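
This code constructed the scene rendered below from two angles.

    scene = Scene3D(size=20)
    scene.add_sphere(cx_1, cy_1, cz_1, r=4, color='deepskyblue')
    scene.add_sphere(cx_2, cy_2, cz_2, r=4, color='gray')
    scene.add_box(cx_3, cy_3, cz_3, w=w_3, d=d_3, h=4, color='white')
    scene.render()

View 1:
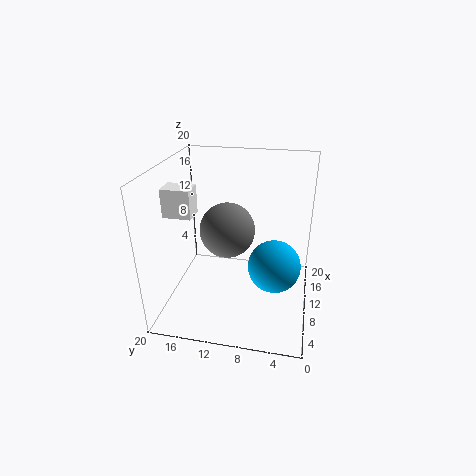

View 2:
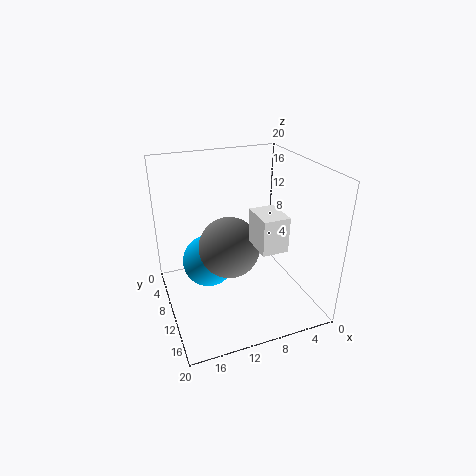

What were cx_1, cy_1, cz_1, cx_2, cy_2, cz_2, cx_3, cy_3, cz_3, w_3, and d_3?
cx_1 = 13
cy_1 = 5
cz_1 = 4
cx_2 = 12
cy_2 = 12
cz_2 = 10
cx_3 = 8
cy_3 = 16
cz_3 = 13
w_3 = 3
d_3 = 4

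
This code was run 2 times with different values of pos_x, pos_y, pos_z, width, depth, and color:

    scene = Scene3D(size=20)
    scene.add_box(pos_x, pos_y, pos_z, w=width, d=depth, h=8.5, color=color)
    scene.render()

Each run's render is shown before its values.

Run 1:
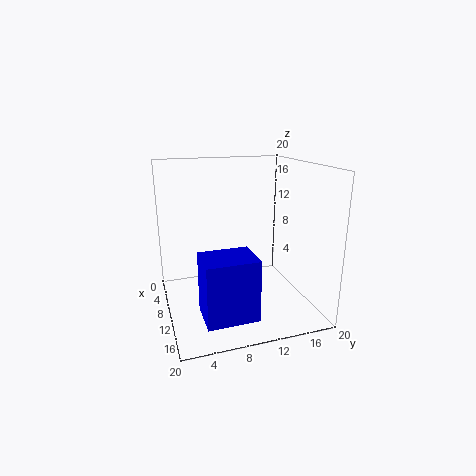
pos_x = 11
pos_y = 4
pos_z = 0.5
width = 5.5
depth = 7
color = 'blue'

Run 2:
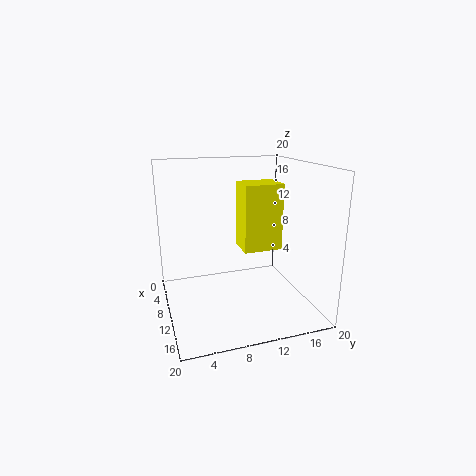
pos_x = 10.5
pos_y = 9.5
pos_z = 9.5
width = 4
depth = 5
color = 'yellow'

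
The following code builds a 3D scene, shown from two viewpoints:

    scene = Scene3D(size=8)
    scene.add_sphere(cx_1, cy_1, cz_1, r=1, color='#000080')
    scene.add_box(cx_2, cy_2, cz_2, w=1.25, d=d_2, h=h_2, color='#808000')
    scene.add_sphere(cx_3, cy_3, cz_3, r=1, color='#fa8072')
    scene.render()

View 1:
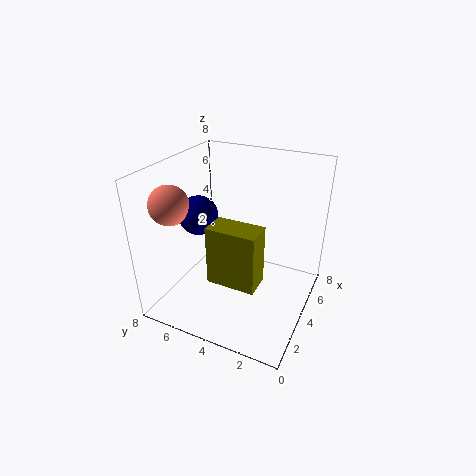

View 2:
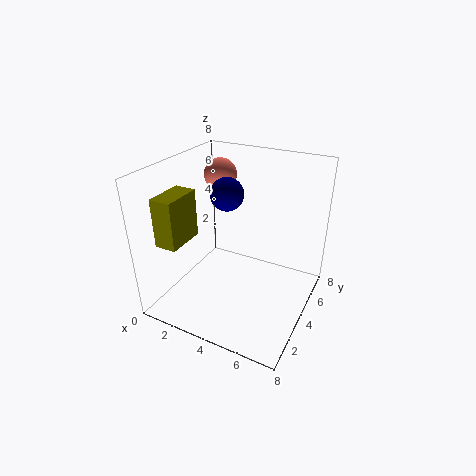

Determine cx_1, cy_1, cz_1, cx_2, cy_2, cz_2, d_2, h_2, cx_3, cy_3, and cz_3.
cx_1 = 2.5, cy_1 = 5.5, cz_1 = 5.75, cx_2 = 0.25, cy_2 = 1.5, cz_2 = 3.75, d_2 = 2.25, h_2 = 2.75, cx_3 = 1.5, cy_3 = 6.5, cz_3 = 6.5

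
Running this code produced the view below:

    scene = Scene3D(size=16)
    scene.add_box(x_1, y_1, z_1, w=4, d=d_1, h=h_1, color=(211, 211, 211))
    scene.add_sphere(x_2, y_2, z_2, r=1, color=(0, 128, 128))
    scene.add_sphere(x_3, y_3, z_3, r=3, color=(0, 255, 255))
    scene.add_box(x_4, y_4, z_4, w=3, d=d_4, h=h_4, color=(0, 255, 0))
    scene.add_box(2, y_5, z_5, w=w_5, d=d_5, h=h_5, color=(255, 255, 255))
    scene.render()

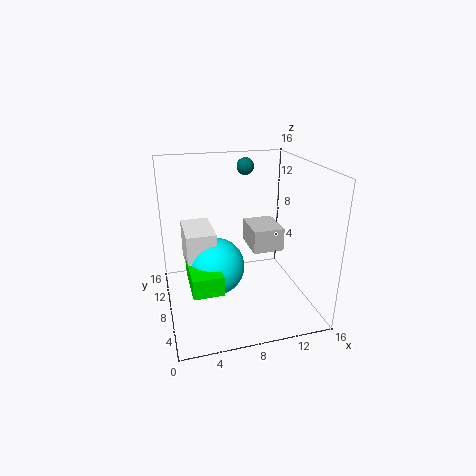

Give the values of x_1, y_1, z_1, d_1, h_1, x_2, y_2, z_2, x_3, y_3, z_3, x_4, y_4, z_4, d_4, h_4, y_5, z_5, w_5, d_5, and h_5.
x_1 = 11; y_1 = 11; z_1 = 4; d_1 = 5; h_1 = 3; x_2 = 10; y_2 = 12; z_2 = 15; x_3 = 5; y_3 = 6; z_3 = 6; x_4 = 2; y_4 = 2; z_4 = 5; d_4 = 5; h_4 = 2; y_5 = 5; z_5 = 6; w_5 = 3; d_5 = 5; h_5 = 4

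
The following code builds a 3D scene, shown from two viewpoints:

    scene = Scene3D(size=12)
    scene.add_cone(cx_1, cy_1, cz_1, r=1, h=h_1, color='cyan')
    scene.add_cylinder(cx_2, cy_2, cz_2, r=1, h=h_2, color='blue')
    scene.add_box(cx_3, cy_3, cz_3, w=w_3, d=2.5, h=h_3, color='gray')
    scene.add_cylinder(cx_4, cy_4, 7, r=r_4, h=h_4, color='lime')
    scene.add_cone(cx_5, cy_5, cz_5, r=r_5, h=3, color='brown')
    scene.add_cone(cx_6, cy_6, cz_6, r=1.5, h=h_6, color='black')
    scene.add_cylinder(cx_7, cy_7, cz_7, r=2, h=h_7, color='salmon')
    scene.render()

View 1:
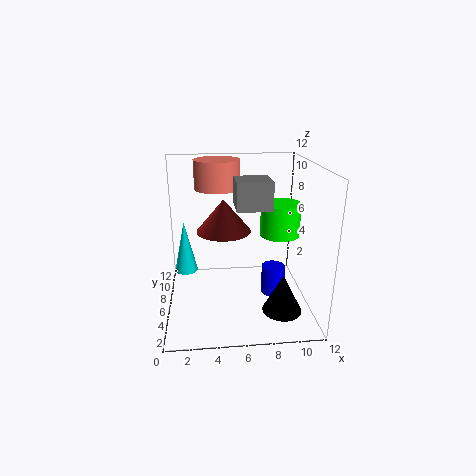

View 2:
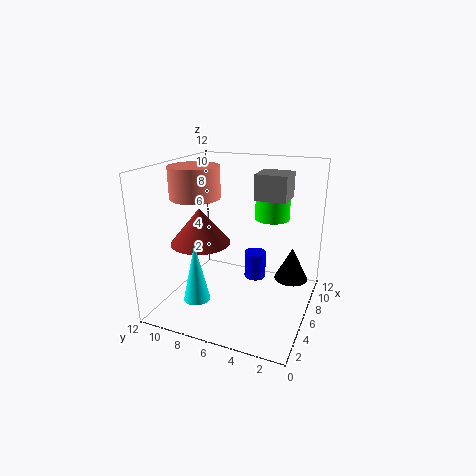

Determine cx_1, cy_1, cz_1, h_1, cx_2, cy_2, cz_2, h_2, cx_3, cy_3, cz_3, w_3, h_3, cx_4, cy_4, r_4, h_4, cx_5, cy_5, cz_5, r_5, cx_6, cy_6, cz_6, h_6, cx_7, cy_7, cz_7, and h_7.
cx_1 = 1.5, cy_1 = 7.5, cz_1 = 2.5, h_1 = 4.5, cx_2 = 9, cy_2 = 5.5, cz_2 = 1, h_2 = 2.5, cx_3 = 5.5, cy_3 = 2, cz_3 = 9.5, w_3 = 2.5, h_3 = 2, cx_4 = 9, cy_4 = 4, r_4 = 1.5, h_4 = 2.5, cx_5 = 5, cy_5 = 9, cz_5 = 5.5, r_5 = 2.5, cx_6 = 9, cy_6 = 2, cz_6 = 1.5, h_6 = 3, cx_7 = 4.5, cy_7 = 9, cz_7 = 9.5, h_7 = 2.5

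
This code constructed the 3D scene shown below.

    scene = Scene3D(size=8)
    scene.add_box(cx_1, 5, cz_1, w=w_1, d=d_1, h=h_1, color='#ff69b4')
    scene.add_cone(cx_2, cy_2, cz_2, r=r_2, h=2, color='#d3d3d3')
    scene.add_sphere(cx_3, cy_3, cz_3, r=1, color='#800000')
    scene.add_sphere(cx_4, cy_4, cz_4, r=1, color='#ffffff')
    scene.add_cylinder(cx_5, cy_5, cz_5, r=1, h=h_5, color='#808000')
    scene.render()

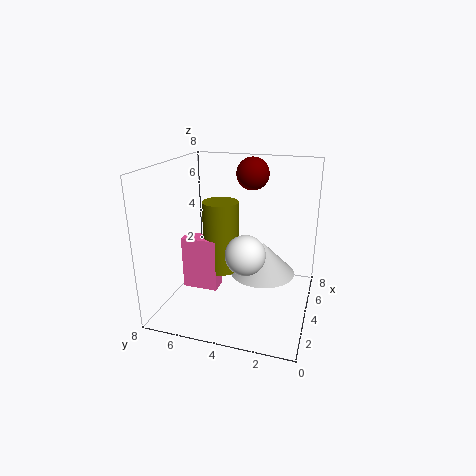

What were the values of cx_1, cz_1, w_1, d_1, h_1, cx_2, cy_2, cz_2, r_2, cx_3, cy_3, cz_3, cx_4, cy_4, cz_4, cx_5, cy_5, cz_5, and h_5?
cx_1 = 3
cz_1 = 1
w_1 = 1
d_1 = 2
h_1 = 3
cx_2 = 6
cy_2 = 3
cz_2 = 1
r_2 = 2
cx_3 = 7
cy_3 = 4
cz_3 = 7
cx_4 = 2
cy_4 = 3
cz_4 = 4
cx_5 = 4
cy_5 = 5
cz_5 = 2
h_5 = 4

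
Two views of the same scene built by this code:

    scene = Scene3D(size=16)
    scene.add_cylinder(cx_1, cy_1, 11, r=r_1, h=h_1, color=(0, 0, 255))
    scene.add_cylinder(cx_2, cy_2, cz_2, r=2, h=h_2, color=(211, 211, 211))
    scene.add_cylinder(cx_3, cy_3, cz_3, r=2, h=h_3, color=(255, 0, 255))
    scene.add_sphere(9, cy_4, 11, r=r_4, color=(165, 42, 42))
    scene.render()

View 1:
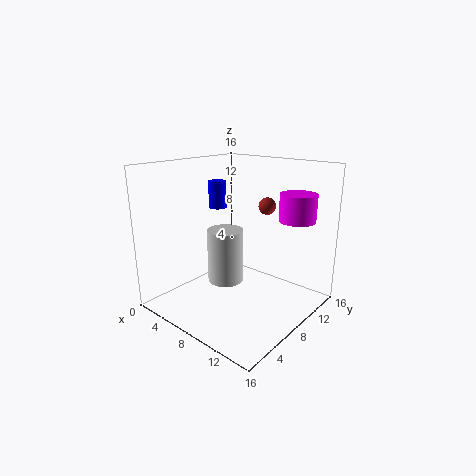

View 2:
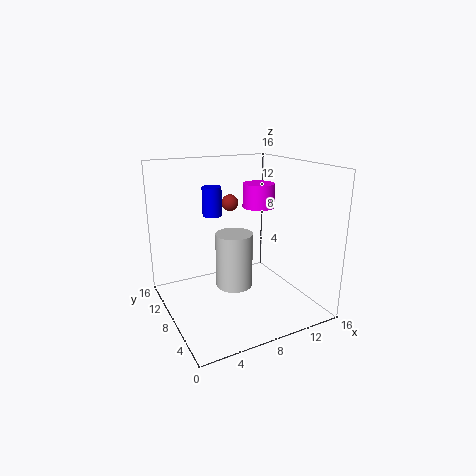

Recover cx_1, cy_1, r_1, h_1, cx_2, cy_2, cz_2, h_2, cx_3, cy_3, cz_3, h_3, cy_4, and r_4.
cx_1 = 5, cy_1 = 8, r_1 = 1, h_1 = 3, cx_2 = 7, cy_2 = 7, cz_2 = 3, h_2 = 6, cx_3 = 13, cy_3 = 12, cz_3 = 10, h_3 = 3, cy_4 = 12, r_4 = 1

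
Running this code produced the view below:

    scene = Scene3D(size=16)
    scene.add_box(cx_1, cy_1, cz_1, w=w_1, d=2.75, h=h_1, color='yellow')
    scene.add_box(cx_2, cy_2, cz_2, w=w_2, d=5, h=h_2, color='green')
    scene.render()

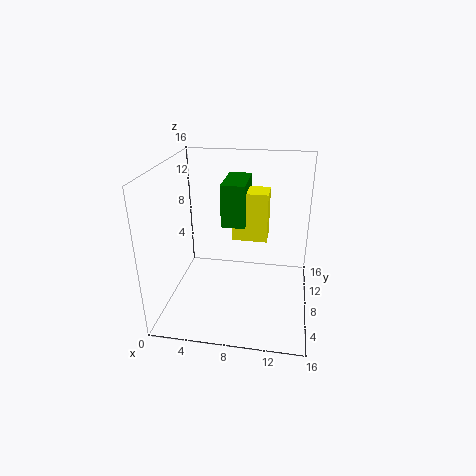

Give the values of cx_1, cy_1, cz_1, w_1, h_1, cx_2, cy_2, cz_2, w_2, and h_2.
cx_1 = 7.5; cy_1 = 7; cz_1 = 8.25; w_1 = 3.75; h_1 = 5.25; cx_2 = 6.5; cy_2 = 6.25; cz_2 = 10; w_2 = 2.5; h_2 = 4.5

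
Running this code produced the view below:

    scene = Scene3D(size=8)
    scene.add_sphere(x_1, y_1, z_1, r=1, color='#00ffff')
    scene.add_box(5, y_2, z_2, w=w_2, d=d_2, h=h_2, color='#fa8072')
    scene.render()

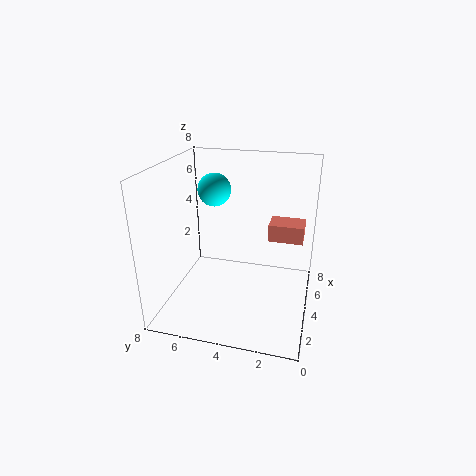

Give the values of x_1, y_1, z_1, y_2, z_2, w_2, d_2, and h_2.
x_1 = 6; y_1 = 6; z_1 = 6; y_2 = 0.5; z_2 = 3.5; w_2 = 1.5; d_2 = 2; h_2 = 1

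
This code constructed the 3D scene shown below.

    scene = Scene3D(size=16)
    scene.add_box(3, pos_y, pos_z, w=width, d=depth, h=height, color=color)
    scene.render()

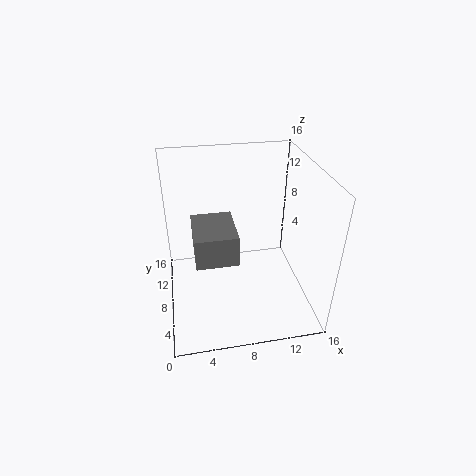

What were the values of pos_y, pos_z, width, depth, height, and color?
pos_y = 2
pos_z = 9
width = 4
depth = 5
height = 3
color = 'gray'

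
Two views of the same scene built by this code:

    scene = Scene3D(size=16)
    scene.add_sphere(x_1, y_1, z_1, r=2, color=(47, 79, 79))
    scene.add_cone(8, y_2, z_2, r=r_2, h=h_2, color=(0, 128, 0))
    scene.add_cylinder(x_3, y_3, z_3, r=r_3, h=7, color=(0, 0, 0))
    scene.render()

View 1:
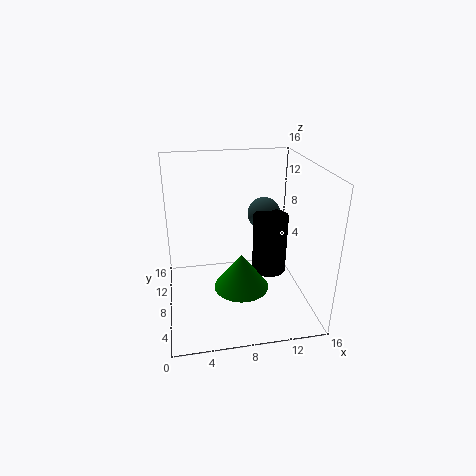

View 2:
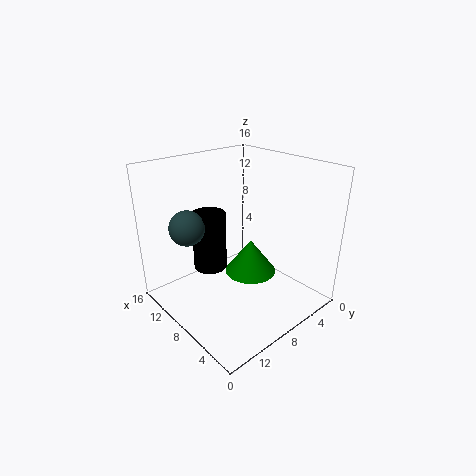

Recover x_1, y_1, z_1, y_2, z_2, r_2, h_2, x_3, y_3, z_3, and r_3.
x_1 = 12, y_1 = 12, z_1 = 9, y_2 = 6, z_2 = 3, r_2 = 3, h_2 = 4, x_3 = 12, y_3 = 9, z_3 = 3, r_3 = 2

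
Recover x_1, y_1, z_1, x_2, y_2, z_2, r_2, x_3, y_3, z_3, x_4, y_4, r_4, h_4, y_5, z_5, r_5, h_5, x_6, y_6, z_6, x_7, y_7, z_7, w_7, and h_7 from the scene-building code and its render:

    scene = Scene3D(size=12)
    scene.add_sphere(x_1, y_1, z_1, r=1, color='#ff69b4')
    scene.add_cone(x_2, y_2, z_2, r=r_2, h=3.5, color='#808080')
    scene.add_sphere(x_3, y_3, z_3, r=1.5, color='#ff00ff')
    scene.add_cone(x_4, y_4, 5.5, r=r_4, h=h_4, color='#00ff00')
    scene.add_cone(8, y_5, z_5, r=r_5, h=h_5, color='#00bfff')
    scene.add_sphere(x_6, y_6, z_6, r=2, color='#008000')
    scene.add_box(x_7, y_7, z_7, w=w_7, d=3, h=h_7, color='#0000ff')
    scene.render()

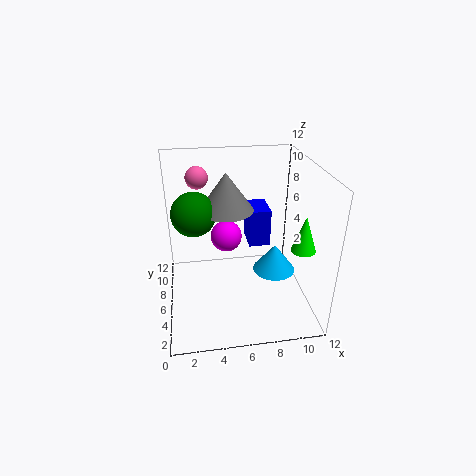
x_1 = 3, y_1 = 10, z_1 = 10, x_2 = 5.5, y_2 = 9.5, z_2 = 7, r_2 = 2.5, x_3 = 5.5, y_3 = 10, z_3 = 4, x_4 = 11, y_4 = 4, r_4 = 1, h_4 = 3, y_5 = 2, z_5 = 5.5, r_5 = 1.5, h_5 = 2, x_6 = 2.5, y_6 = 9, z_6 = 7, x_7 = 7.5, y_7 = 8.5, z_7 = 3.5, w_7 = 2, h_7 = 3.5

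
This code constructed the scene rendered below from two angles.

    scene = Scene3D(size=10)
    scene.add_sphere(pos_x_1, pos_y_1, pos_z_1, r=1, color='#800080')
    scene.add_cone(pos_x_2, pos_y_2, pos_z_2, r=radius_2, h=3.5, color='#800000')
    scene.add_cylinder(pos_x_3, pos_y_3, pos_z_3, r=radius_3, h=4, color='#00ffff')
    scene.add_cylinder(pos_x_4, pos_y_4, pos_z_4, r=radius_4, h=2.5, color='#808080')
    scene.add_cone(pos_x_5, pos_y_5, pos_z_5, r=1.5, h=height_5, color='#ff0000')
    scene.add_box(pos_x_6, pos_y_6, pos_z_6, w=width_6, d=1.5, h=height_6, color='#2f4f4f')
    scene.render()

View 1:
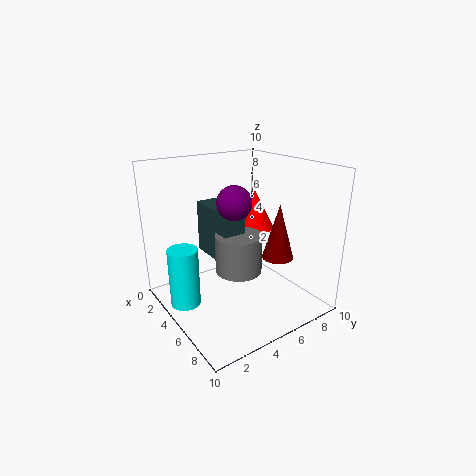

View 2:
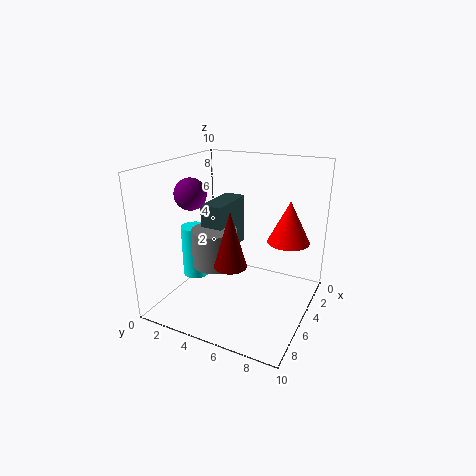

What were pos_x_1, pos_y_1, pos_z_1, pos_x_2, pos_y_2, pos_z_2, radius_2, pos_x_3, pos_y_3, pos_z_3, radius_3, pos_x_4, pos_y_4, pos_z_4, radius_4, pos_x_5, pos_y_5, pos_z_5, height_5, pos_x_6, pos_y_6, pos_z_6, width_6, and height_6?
pos_x_1 = 7.5
pos_y_1 = 3
pos_z_1 = 8.5
pos_x_2 = 8
pos_y_2 = 6
pos_z_2 = 4.5
radius_2 = 1
pos_x_3 = 4.5
pos_y_3 = 1
pos_z_3 = 1
radius_3 = 1
pos_x_4 = 6.5
pos_y_4 = 4
pos_z_4 = 3.5
radius_4 = 1.5
pos_x_5 = 3
pos_y_5 = 8
pos_z_5 = 4.5
height_5 = 3
pos_x_6 = 3
pos_y_6 = 3
pos_z_6 = 4
width_6 = 3.5
height_6 = 3.5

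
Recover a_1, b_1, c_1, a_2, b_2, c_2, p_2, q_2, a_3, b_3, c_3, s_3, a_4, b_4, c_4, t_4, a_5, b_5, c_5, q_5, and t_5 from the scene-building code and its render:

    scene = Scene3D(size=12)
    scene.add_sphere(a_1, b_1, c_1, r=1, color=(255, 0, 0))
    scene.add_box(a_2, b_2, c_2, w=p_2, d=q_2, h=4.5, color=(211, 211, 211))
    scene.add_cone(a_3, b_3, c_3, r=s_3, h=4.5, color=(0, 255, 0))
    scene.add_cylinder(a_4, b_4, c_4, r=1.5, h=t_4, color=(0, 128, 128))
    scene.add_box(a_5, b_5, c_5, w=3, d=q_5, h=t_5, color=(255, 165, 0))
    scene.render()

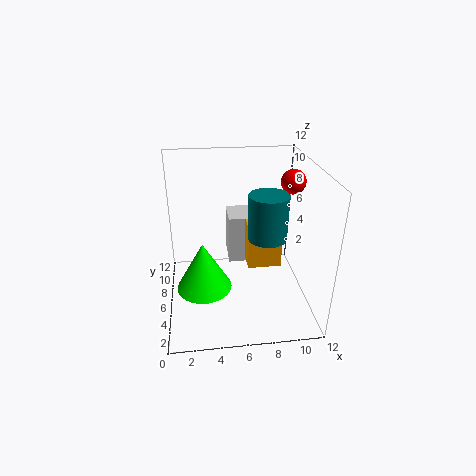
a_1 = 10.5; b_1 = 6.5; c_1 = 10.5; a_2 = 5.5; b_2 = 8.5; c_2 = 2; p_2 = 3; q_2 = 3; a_3 = 3; b_3 = 7; c_3 = 0.5; s_3 = 2.5; a_4 = 8; b_4 = 4; c_4 = 7; t_4 = 3.5; a_5 = 7; b_5 = 6.5; c_5 = 2.5; q_5 = 3; t_5 = 4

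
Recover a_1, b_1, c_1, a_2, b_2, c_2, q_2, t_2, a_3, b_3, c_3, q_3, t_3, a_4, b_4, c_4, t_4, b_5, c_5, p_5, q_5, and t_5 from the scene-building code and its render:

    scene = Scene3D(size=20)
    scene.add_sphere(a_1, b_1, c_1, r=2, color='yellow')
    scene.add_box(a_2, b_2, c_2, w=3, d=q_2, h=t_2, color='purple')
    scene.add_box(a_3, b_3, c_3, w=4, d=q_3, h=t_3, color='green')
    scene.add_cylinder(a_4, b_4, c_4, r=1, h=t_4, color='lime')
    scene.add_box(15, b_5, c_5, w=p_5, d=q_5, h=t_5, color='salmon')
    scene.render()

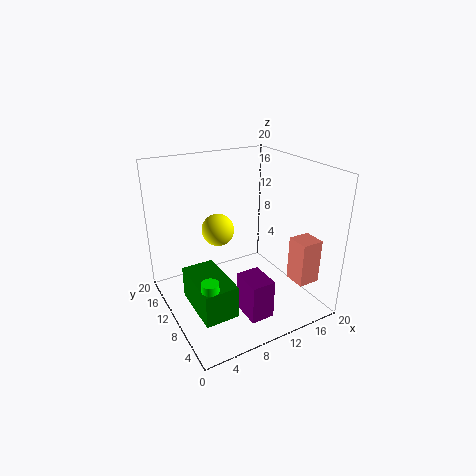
a_1 = 6
b_1 = 8
c_1 = 13
a_2 = 7
b_2 = 1
c_2 = 3
q_2 = 4
t_2 = 5
a_3 = 1
b_3 = 1
c_3 = 5
q_3 = 7
t_3 = 4
a_4 = 2
b_4 = 2
c_4 = 5
t_4 = 5
b_5 = 2
c_5 = 5
p_5 = 3
q_5 = 3
t_5 = 6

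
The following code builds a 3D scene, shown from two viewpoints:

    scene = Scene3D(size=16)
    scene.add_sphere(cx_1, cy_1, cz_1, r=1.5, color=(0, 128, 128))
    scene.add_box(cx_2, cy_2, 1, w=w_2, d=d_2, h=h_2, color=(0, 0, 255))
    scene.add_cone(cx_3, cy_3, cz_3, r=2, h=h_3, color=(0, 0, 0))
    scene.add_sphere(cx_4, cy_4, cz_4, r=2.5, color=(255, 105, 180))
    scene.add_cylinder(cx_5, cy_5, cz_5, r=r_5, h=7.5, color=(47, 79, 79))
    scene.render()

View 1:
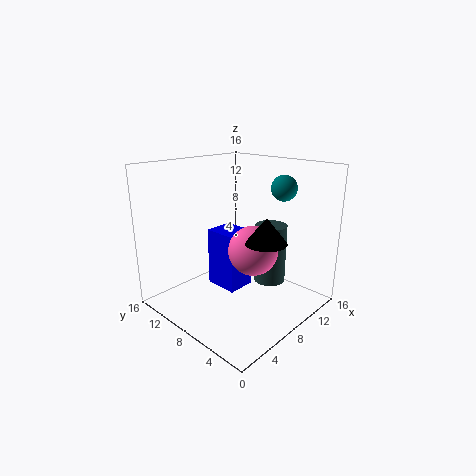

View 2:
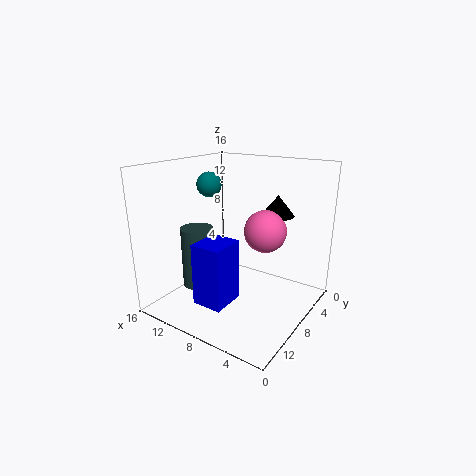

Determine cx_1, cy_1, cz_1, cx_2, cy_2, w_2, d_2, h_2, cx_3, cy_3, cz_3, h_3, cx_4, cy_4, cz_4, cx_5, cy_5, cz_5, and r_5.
cx_1 = 13.5; cy_1 = 6; cz_1 = 13; cx_2 = 7.5; cy_2 = 8.5; w_2 = 3.5; d_2 = 4; h_2 = 7; cx_3 = 6; cy_3 = 2.5; cz_3 = 9.5; h_3 = 2.5; cx_4 = 6.5; cy_4 = 4.5; cz_4 = 8; cx_5 = 14; cy_5 = 8; cz_5 = 0.5; r_5 = 2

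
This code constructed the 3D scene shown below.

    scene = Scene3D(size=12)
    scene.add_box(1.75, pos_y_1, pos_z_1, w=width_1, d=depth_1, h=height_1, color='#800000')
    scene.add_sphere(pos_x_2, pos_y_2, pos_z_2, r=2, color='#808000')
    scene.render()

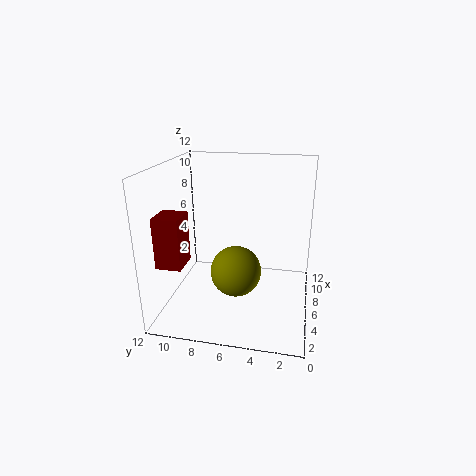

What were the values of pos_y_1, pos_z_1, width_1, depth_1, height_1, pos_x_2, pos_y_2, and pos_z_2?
pos_y_1 = 9.5, pos_z_1 = 4.75, width_1 = 2.25, depth_1 = 2, height_1 = 4, pos_x_2 = 4, pos_y_2 = 5.75, pos_z_2 = 4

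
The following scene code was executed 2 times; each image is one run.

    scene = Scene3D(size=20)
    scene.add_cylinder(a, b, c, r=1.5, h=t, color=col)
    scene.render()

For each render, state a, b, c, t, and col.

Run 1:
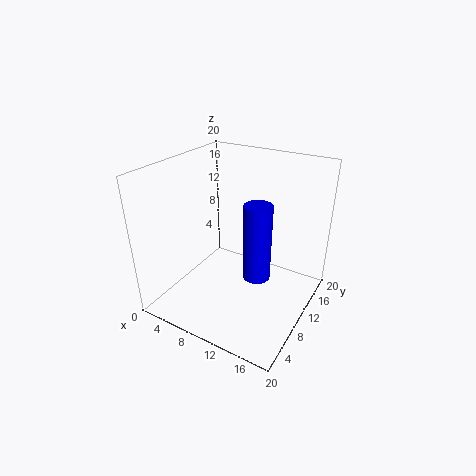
a = 16.5, b = 3, c = 10.5, t = 8.5, col = 'blue'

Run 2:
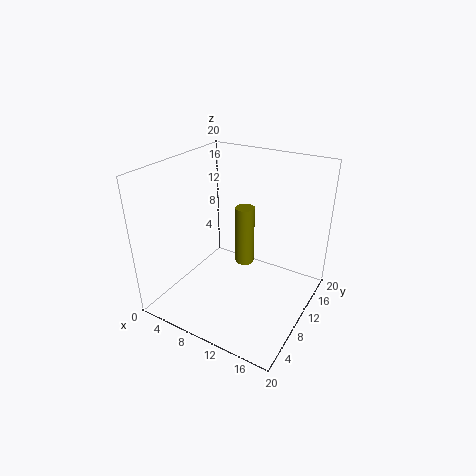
a = 8, b = 15.5, c = 2.5, t = 9.5, col = 'olive'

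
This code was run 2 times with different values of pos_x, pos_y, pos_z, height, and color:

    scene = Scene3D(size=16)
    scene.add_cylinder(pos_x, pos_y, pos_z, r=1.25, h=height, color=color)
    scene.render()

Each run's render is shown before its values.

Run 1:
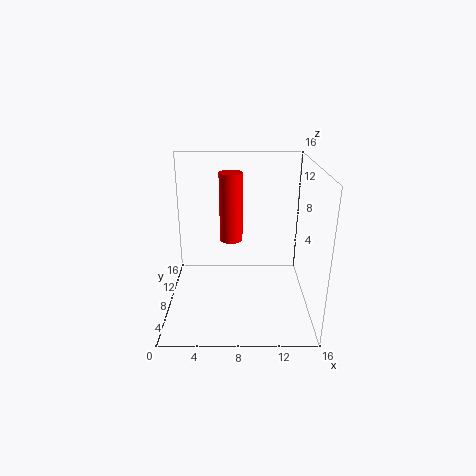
pos_x = 7.25; pos_y = 8.25; pos_z = 7.75; height = 7.5; color = 'red'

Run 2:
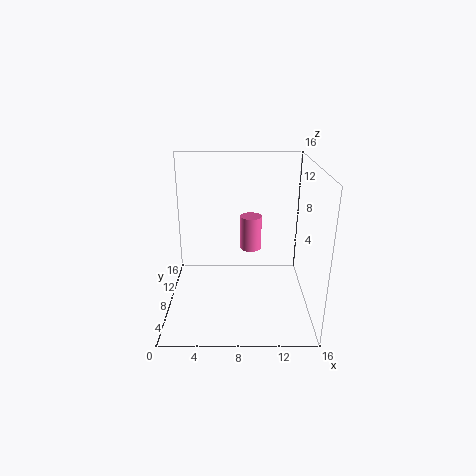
pos_x = 9.5; pos_y = 10.25; pos_z = 5.75; height = 4; color = 'hotpink'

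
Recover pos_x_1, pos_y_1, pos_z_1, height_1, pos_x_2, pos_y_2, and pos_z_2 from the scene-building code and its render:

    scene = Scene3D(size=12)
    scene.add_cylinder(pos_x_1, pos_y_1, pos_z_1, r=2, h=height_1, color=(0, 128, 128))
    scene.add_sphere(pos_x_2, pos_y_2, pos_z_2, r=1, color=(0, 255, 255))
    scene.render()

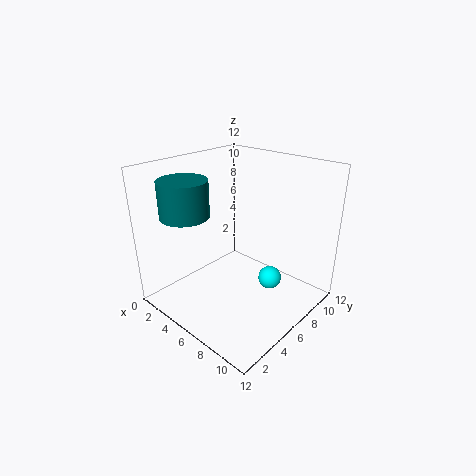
pos_x_1 = 3; pos_y_1 = 3; pos_z_1 = 8; height_1 = 3; pos_x_2 = 8; pos_y_2 = 8; pos_z_2 = 2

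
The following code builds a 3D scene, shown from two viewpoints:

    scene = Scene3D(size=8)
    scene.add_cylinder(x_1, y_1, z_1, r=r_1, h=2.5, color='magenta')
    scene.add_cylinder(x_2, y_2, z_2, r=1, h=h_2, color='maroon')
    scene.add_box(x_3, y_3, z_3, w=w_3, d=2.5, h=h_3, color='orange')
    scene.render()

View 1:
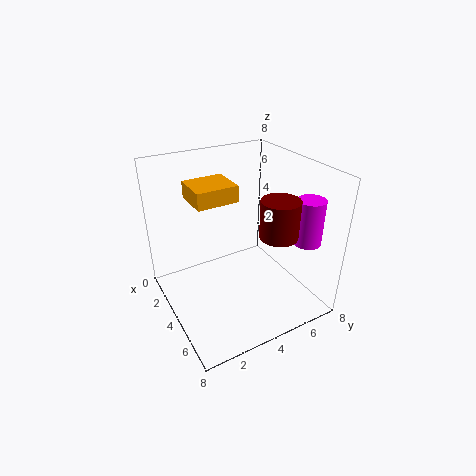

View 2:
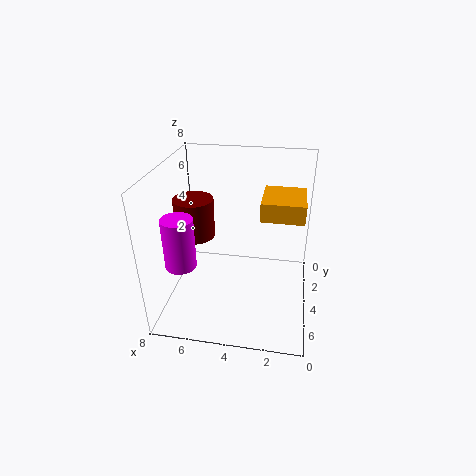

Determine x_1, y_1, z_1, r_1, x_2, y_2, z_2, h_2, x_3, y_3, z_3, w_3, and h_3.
x_1 = 6.25
y_1 = 7
z_1 = 4
r_1 = 0.75
x_2 = 6
y_2 = 5.25
z_2 = 4.75
h_2 = 2
x_3 = 0.5
y_3 = 2.25
z_3 = 5.5
w_3 = 2.25
h_3 = 1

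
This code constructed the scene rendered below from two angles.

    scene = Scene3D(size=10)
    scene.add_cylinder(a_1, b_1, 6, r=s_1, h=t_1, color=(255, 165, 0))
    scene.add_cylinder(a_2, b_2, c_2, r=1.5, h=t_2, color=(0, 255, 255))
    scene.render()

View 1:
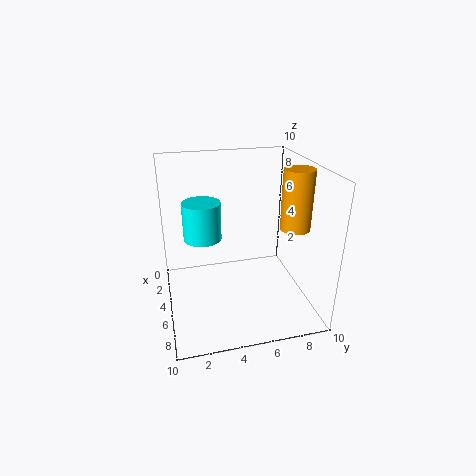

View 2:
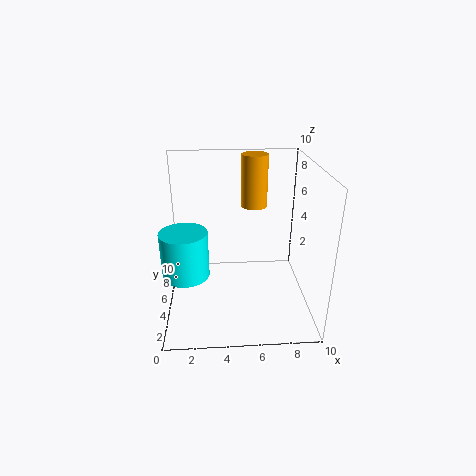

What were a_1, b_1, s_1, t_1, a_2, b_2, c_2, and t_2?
a_1 = 6.5; b_1 = 8.5; s_1 = 1; t_1 = 4; a_2 = 1.5; b_2 = 3; c_2 = 3.5; t_2 = 3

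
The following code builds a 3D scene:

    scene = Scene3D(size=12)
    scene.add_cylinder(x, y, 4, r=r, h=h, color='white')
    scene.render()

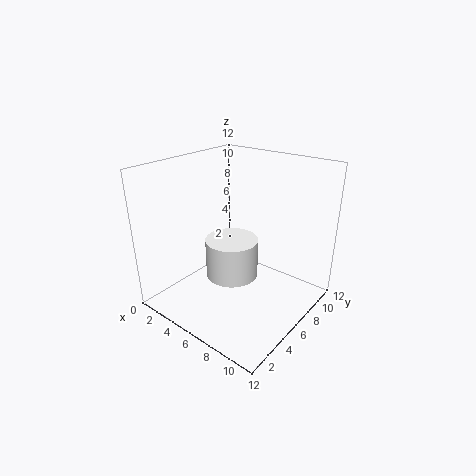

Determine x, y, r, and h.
x = 7
y = 4
r = 2
h = 3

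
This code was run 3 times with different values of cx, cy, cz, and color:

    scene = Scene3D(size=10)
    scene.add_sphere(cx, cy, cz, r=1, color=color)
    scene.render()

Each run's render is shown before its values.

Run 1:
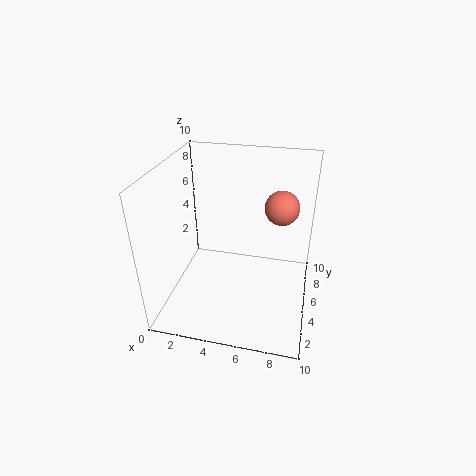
cx = 8; cy = 3.25; cz = 8.5; color = 'salmon'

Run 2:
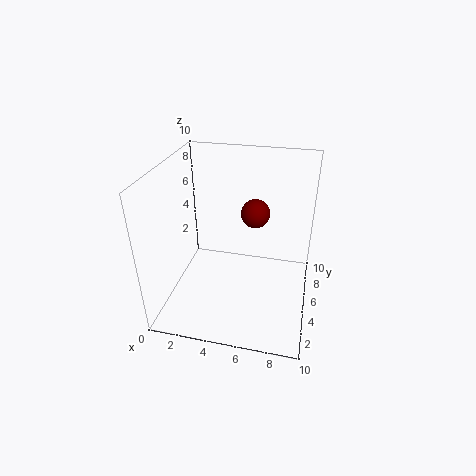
cx = 6; cy = 6; cz = 6.5; color = 'maroon'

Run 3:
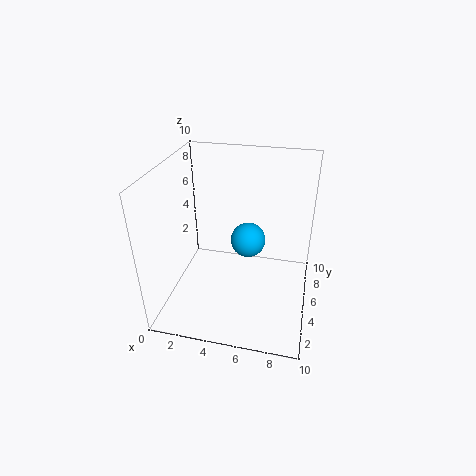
cx = 6.25; cy = 2.25; cz = 6.75; color = 'deepskyblue'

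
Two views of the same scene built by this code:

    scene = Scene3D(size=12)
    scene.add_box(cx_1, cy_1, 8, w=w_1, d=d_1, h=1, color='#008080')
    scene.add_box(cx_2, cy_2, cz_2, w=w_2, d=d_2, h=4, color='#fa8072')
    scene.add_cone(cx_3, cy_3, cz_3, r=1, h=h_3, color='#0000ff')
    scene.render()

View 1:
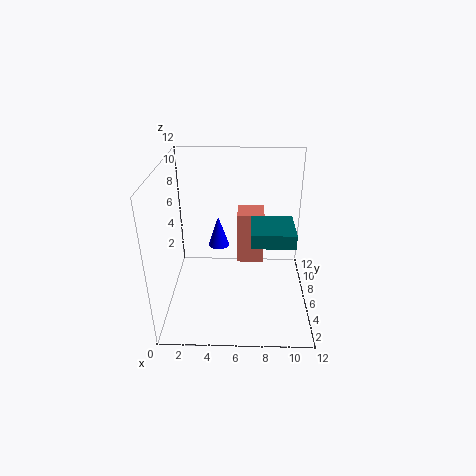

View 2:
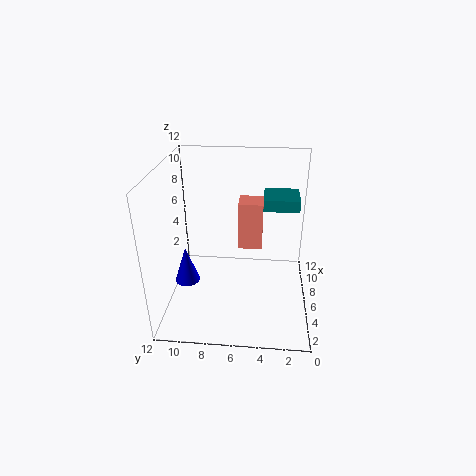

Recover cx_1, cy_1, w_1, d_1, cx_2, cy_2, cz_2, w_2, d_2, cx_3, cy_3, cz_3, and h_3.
cx_1 = 7
cy_1 = 1
w_1 = 3
d_1 = 3
cx_2 = 6
cy_2 = 4
cz_2 = 5
w_2 = 2
d_2 = 2
cx_3 = 4
cy_3 = 10
cz_3 = 3
h_3 = 3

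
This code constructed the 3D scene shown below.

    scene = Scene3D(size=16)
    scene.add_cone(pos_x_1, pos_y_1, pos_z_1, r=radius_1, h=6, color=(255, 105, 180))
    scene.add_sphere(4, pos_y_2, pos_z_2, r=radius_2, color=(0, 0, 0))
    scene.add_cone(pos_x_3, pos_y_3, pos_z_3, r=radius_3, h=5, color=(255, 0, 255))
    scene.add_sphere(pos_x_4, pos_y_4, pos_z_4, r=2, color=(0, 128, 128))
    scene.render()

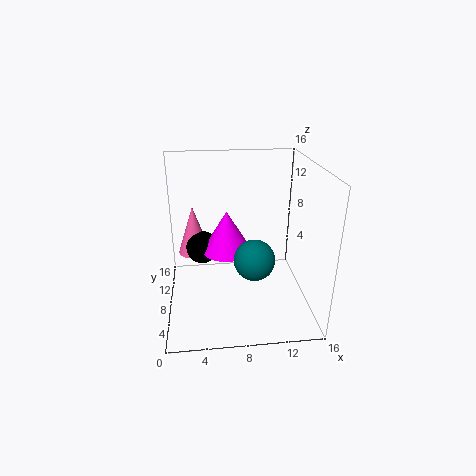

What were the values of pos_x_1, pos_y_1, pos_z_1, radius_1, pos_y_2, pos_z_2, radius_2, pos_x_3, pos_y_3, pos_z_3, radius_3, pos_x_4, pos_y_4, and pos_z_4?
pos_x_1 = 3
pos_y_1 = 13
pos_z_1 = 4
radius_1 = 2
pos_y_2 = 12
pos_z_2 = 5
radius_2 = 2
pos_x_3 = 7
pos_y_3 = 11
pos_z_3 = 5
radius_3 = 3
pos_x_4 = 9
pos_y_4 = 3
pos_z_4 = 8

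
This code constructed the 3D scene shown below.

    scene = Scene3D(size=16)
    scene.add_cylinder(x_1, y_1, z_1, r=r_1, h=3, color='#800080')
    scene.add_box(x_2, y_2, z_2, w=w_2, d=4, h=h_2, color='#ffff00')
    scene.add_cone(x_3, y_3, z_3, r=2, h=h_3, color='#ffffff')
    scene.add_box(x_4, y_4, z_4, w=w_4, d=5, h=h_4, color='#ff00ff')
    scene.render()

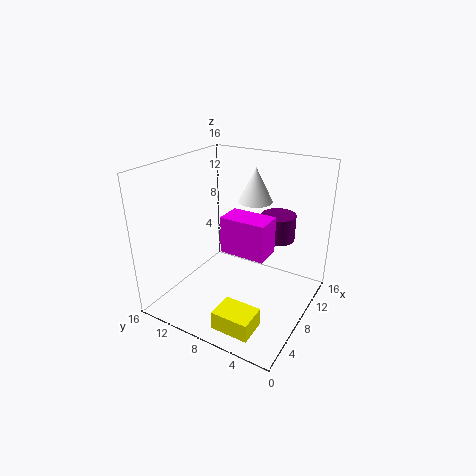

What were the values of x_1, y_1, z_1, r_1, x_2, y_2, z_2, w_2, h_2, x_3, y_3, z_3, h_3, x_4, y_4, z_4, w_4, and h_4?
x_1 = 12
y_1 = 5
z_1 = 7
r_1 = 2
x_2 = 1
y_2 = 3
z_2 = 1
w_2 = 3
h_2 = 2
x_3 = 12
y_3 = 8
z_3 = 11
h_3 = 4
x_4 = 6
y_4 = 4
z_4 = 7
w_4 = 3
h_4 = 4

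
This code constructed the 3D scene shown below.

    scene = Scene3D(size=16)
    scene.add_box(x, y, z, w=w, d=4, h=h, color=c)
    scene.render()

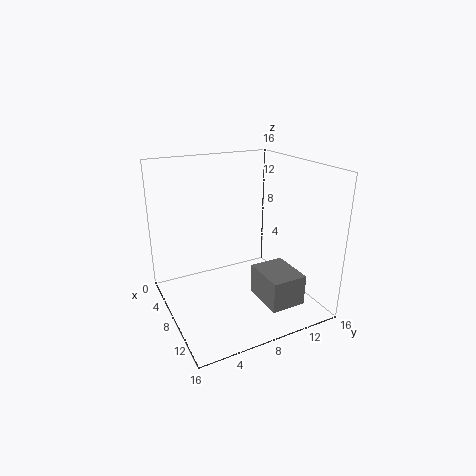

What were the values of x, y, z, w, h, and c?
x = 8.5
y = 9.5
z = 1
w = 5
h = 3.5
c = 'gray'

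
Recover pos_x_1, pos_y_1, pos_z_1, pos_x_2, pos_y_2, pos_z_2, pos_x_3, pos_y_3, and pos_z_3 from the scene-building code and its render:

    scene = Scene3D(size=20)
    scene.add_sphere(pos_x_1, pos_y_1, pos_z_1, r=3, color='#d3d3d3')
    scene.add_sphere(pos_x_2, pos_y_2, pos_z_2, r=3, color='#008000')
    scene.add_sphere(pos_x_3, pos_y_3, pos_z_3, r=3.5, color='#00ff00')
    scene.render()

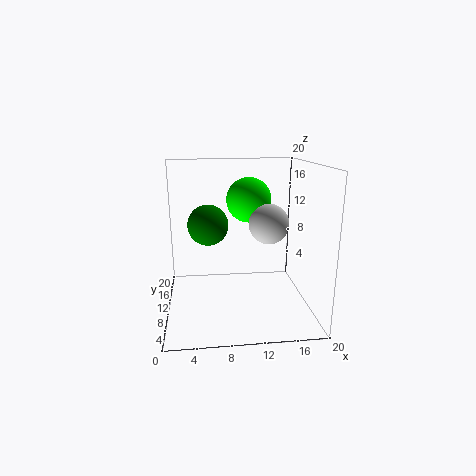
pos_x_1 = 15, pos_y_1 = 13, pos_z_1 = 11, pos_x_2 = 6, pos_y_2 = 13.5, pos_z_2 = 11, pos_x_3 = 12.5, pos_y_3 = 16.5, pos_z_3 = 14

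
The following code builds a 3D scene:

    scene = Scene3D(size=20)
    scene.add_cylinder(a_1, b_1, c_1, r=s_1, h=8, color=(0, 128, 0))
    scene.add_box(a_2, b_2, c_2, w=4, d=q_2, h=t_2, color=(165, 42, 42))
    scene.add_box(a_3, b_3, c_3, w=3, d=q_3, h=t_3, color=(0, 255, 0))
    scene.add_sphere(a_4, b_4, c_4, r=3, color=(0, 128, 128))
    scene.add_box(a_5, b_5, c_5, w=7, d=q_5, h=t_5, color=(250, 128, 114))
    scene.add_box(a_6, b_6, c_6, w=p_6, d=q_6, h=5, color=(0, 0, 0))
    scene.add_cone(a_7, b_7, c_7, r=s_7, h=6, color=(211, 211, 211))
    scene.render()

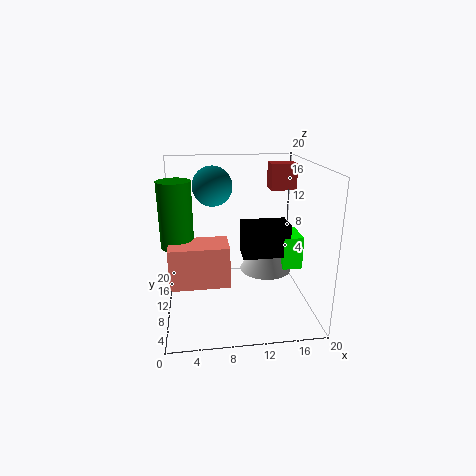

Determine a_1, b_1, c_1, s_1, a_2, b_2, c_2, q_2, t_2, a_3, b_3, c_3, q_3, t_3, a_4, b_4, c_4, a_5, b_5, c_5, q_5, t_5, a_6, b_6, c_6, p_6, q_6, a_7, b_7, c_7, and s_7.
a_1 = 2, b_1 = 6, c_1 = 11, s_1 = 2, a_2 = 16, b_2 = 16, c_2 = 15, q_2 = 3, t_2 = 4, a_3 = 17, b_3 = 11, c_3 = 4, q_3 = 5, t_3 = 5, a_4 = 7, b_4 = 16, c_4 = 16, a_5 = 1, b_5 = 2, c_5 = 7, q_5 = 4, t_5 = 5, a_6 = 11, b_6 = 11, c_6 = 6, p_6 = 7, q_6 = 4, a_7 = 15, b_7 = 14, c_7 = 3, s_7 = 4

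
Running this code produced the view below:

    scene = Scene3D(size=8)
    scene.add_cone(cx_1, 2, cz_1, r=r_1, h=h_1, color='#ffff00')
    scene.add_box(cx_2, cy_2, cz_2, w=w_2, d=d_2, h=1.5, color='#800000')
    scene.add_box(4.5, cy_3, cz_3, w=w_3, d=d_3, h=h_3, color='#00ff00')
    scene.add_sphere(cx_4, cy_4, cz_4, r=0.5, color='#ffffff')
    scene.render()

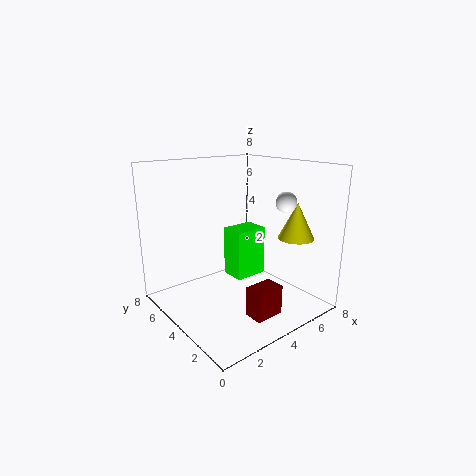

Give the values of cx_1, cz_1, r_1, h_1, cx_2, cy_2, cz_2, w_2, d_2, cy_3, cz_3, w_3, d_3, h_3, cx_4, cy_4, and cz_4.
cx_1 = 6.5
cz_1 = 4
r_1 = 1
h_1 = 2
cx_2 = 2.5
cy_2 = 0.5
cz_2 = 1
w_2 = 1.5
d_2 = 1
cy_3 = 4.5
cz_3 = 1
w_3 = 2
d_3 = 1.5
h_3 = 3
cx_4 = 4.5
cy_4 = 1
cz_4 = 6.5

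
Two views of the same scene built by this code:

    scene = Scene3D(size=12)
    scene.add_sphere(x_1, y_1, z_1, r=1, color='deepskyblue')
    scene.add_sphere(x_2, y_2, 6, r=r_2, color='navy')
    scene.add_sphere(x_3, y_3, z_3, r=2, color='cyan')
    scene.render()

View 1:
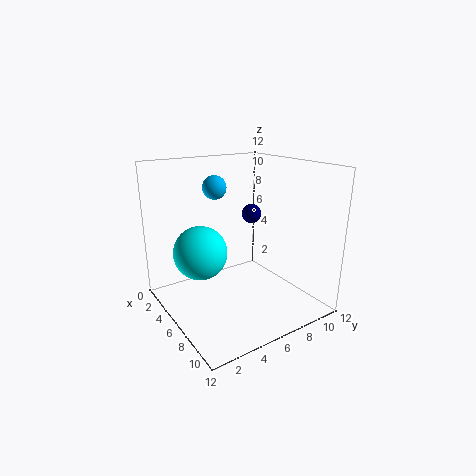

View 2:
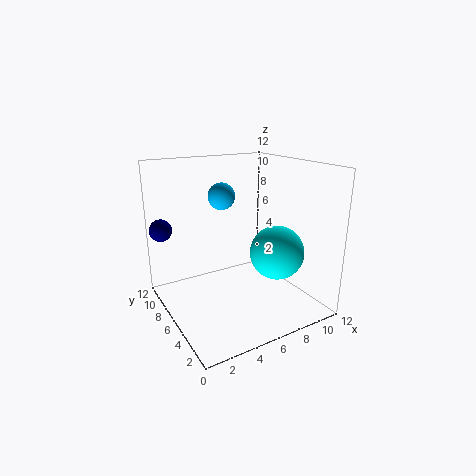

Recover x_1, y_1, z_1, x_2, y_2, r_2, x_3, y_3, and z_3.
x_1 = 4; y_1 = 5; z_1 = 10; x_2 = 1; y_2 = 11; r_2 = 1; x_3 = 7; y_3 = 2; z_3 = 6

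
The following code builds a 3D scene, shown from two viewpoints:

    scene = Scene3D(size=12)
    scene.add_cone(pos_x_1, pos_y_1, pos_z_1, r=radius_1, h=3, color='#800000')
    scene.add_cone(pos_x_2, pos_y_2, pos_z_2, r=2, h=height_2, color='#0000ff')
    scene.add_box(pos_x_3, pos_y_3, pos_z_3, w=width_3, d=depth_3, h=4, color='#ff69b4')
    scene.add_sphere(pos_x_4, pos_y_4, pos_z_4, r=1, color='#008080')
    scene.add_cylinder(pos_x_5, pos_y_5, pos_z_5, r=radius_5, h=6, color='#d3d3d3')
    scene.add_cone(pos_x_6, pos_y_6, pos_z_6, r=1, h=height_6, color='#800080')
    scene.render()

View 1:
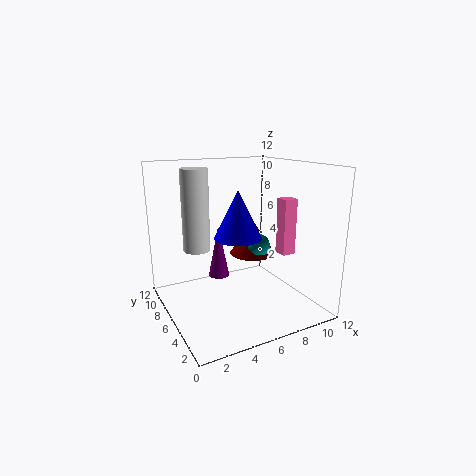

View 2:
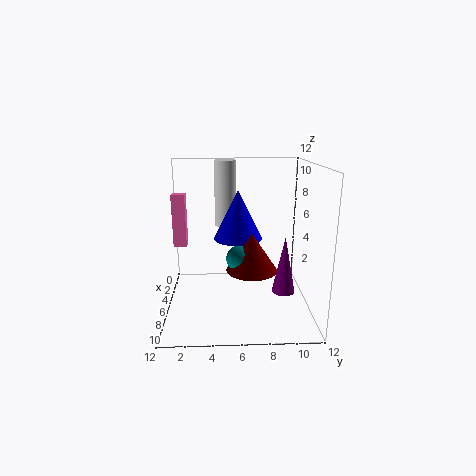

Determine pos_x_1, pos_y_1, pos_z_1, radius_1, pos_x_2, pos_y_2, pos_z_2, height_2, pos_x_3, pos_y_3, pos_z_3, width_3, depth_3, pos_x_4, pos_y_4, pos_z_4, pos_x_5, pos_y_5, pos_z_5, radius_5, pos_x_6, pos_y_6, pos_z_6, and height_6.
pos_x_1 = 8
pos_y_1 = 7
pos_z_1 = 4
radius_1 = 2
pos_x_2 = 6
pos_y_2 = 6
pos_z_2 = 6
height_2 = 4
pos_x_3 = 7
pos_y_3 = 1
pos_z_3 = 6
width_3 = 1
depth_3 = 1
pos_x_4 = 8
pos_y_4 = 6
pos_z_4 = 5
pos_x_5 = 2
pos_y_5 = 5
pos_z_5 = 6
radius_5 = 1
pos_x_6 = 6
pos_y_6 = 10
pos_z_6 = 1
height_6 = 5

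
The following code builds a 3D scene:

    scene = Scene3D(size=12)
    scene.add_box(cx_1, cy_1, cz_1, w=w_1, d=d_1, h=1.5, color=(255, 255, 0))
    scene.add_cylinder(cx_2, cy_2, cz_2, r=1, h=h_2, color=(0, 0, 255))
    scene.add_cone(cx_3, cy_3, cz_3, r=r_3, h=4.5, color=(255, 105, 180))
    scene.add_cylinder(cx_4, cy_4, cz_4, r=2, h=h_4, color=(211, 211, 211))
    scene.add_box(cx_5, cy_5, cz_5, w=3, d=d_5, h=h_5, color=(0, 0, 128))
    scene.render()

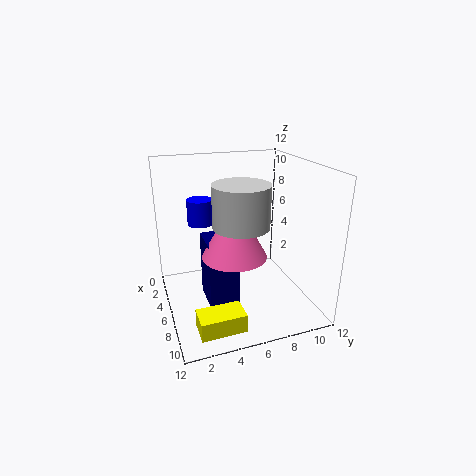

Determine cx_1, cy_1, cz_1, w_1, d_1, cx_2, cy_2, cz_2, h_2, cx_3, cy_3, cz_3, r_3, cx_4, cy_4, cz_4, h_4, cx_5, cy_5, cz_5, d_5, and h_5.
cx_1 = 9
cy_1 = 1.5
cz_1 = 0.5
w_1 = 2
d_1 = 3.5
cx_2 = 5.5
cy_2 = 3
cz_2 = 7.5
h_2 = 2
cx_3 = 8
cy_3 = 5
cz_3 = 5.5
r_3 = 2.5
cx_4 = 9.5
cy_4 = 5
cz_4 = 8.5
h_4 = 3
cx_5 = 5
cy_5 = 3
cz_5 = 1
d_5 = 2.5
h_5 = 5.5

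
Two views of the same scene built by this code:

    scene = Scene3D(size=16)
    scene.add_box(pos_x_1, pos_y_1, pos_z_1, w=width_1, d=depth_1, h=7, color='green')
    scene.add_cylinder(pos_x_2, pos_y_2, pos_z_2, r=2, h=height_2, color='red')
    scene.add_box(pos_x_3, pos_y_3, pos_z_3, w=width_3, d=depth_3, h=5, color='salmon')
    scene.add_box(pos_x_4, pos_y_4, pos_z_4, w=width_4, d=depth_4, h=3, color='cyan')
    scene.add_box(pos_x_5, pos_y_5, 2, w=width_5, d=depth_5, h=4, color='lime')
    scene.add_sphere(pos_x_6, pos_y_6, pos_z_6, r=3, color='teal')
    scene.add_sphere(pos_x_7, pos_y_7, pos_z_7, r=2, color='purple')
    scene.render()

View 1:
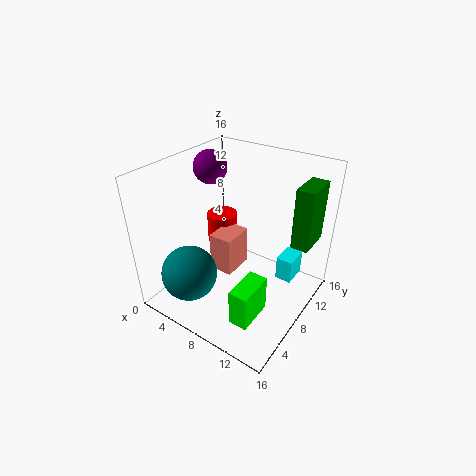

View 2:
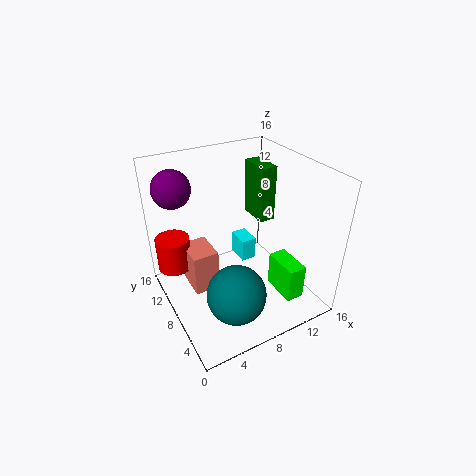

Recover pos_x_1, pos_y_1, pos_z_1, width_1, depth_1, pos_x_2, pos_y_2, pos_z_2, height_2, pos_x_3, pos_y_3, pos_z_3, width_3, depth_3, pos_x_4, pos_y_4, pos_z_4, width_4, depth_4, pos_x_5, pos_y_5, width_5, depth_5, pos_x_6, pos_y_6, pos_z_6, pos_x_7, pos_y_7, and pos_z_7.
pos_x_1 = 13
pos_y_1 = 11
pos_z_1 = 7
width_1 = 2
depth_1 = 4
pos_x_2 = 2
pos_y_2 = 13
pos_z_2 = 3
height_2 = 4
pos_x_3 = 3
pos_y_3 = 9
pos_z_3 = 1
width_3 = 3
depth_3 = 4
pos_x_4 = 11
pos_y_4 = 12
pos_z_4 = 1
width_4 = 2
depth_4 = 3
pos_x_5 = 11
pos_y_5 = 2
width_5 = 2
depth_5 = 4
pos_x_6 = 5
pos_y_6 = 3
pos_z_6 = 5
pos_x_7 = 2
pos_y_7 = 11
pos_z_7 = 14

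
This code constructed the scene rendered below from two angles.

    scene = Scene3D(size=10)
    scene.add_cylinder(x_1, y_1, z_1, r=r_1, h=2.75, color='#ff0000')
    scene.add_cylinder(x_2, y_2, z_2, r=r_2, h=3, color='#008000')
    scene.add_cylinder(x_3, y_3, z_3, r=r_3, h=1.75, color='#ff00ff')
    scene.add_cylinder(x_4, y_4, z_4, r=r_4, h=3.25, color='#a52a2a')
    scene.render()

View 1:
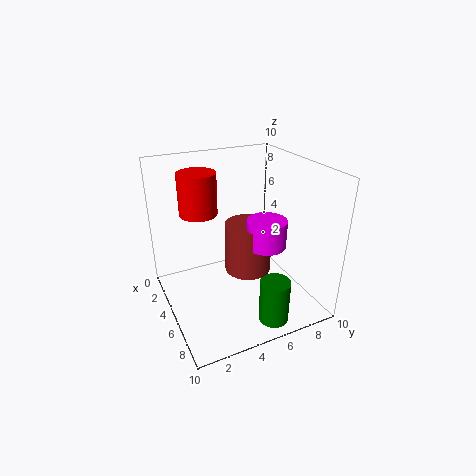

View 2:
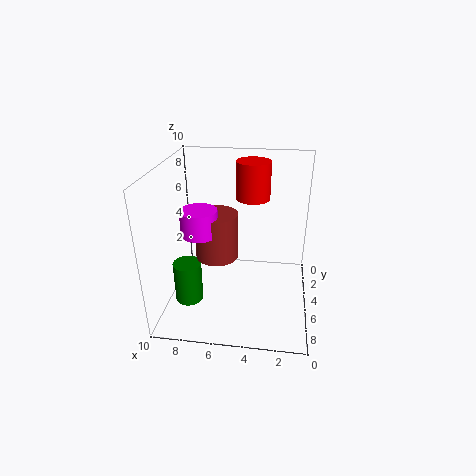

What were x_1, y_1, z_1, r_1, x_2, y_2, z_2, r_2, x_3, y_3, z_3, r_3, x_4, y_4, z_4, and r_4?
x_1 = 4.25, y_1 = 2.5, z_1 = 7, r_1 = 1.25, x_2 = 8.5, y_2 = 6, z_2 = 0.25, r_2 = 1, x_3 = 7.5, y_3 = 5.75, z_3 = 5.5, r_3 = 1.25, x_4 = 6.5, y_4 = 5, z_4 = 3.5, r_4 = 1.5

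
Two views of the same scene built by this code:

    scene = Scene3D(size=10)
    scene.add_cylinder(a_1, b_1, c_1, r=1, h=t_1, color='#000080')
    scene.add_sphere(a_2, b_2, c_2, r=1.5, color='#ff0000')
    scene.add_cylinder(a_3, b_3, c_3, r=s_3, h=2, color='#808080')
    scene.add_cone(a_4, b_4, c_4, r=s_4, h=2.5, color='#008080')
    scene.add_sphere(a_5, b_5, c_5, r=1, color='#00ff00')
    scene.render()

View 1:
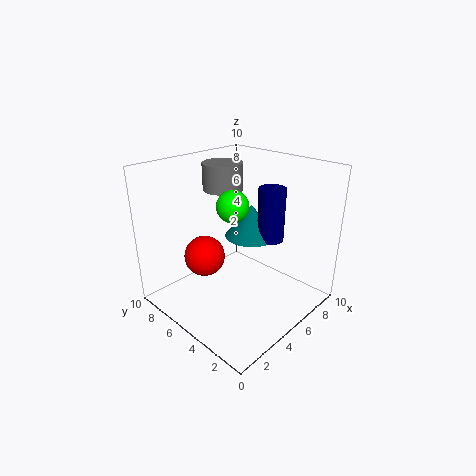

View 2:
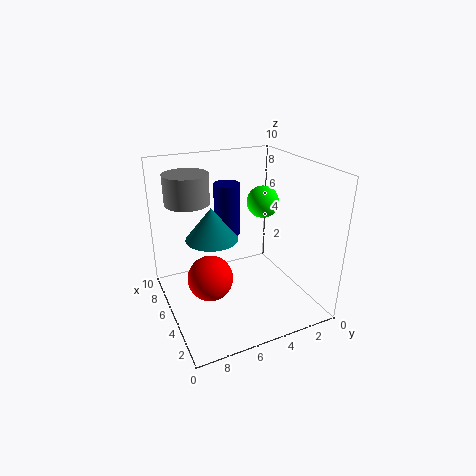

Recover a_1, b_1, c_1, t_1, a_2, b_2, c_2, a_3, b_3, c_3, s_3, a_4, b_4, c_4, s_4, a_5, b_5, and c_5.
a_1 = 8
b_1 = 4.5
c_1 = 4
t_1 = 4
a_2 = 4
b_2 = 7.5
c_2 = 3
a_3 = 6.5
b_3 = 8
c_3 = 7.5
s_3 = 1.5
a_4 = 7.5
b_4 = 6
c_4 = 4
s_4 = 2
a_5 = 3.5
b_5 = 4
c_5 = 8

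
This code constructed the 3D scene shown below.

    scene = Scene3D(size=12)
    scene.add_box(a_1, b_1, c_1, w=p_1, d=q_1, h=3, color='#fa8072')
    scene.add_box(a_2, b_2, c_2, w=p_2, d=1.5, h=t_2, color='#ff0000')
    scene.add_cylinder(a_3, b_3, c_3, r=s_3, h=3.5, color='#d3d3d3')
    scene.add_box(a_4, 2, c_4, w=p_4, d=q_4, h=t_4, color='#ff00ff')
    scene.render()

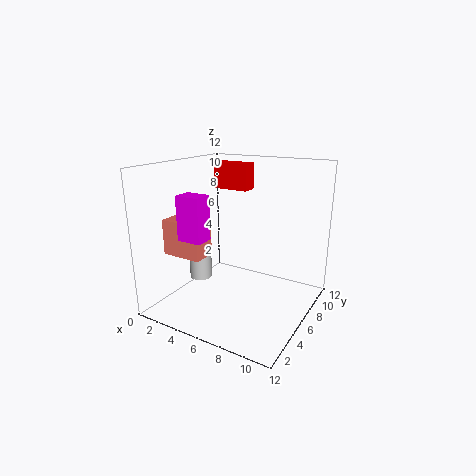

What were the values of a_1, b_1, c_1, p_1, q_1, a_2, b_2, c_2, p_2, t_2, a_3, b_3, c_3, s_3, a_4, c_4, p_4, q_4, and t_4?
a_1 = 0.5
b_1 = 3
c_1 = 4.5
p_1 = 3.5
q_1 = 2
a_2 = 1
b_2 = 10
c_2 = 9
p_2 = 3.5
t_2 = 2.5
a_3 = 2
b_3 = 6
c_3 = 1.5
s_3 = 1
a_4 = 3
c_4 = 6.5
p_4 = 2
q_4 = 1.5
t_4 = 3.5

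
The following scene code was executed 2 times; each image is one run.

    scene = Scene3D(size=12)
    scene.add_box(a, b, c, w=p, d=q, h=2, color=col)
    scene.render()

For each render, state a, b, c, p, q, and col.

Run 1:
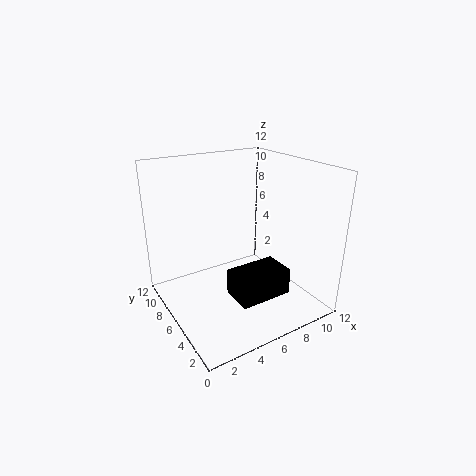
a = 3.5; b = 1; c = 3; p = 4; q = 2.5; col = 'black'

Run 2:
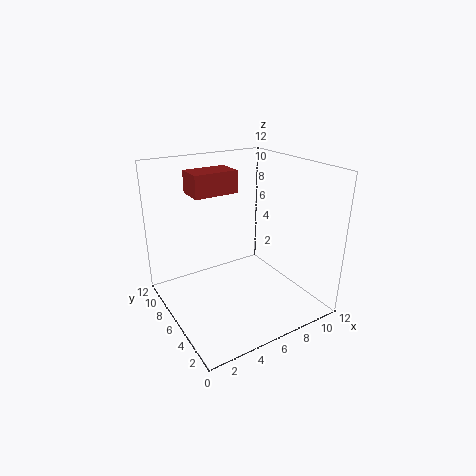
a = 3.5; b = 8.5; c = 9; p = 4; q = 2.5; col = 'brown'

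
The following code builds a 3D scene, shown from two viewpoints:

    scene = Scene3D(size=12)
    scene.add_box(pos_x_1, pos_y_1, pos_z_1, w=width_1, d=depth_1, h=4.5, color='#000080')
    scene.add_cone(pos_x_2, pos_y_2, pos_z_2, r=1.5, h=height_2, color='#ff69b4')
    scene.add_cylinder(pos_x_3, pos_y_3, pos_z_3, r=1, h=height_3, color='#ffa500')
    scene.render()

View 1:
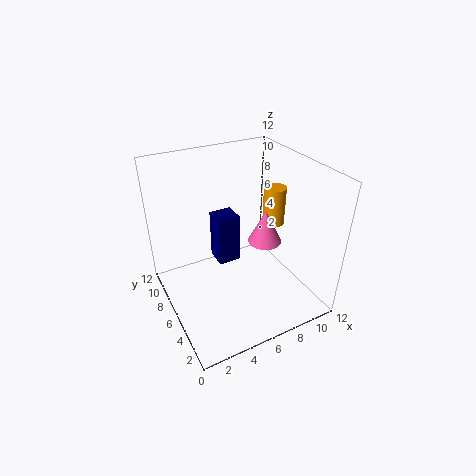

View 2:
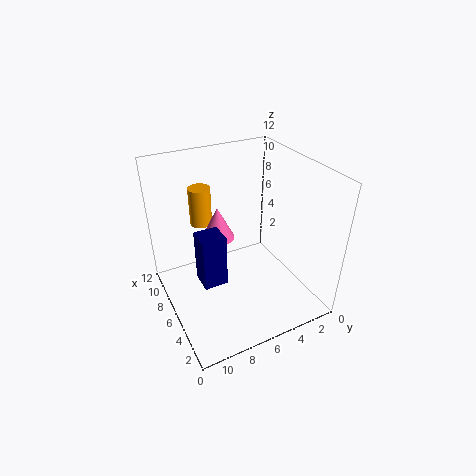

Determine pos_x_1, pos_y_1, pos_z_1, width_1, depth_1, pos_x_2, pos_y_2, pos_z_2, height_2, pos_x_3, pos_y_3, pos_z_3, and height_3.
pos_x_1 = 5; pos_y_1 = 7.5; pos_z_1 = 2.5; width_1 = 2; depth_1 = 2; pos_x_2 = 9; pos_y_2 = 6.5; pos_z_2 = 4.5; height_2 = 3; pos_x_3 = 10.5; pos_y_3 = 7.5; pos_z_3 = 5.5; height_3 = 3.5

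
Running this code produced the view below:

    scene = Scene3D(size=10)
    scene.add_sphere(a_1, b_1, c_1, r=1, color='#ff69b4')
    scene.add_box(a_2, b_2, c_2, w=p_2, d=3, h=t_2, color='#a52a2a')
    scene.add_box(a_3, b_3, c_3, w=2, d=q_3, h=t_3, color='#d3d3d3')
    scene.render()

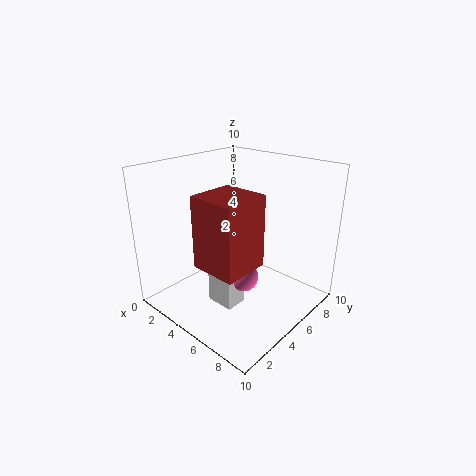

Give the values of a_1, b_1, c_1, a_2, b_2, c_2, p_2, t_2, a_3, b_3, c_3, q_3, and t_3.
a_1 = 6
b_1 = 4.5
c_1 = 2.5
a_2 = 5
b_2 = 1
c_2 = 4.5
p_2 = 3
t_2 = 4.5
a_3 = 4
b_3 = 3
c_3 = 0.5
q_3 = 1.5
t_3 = 3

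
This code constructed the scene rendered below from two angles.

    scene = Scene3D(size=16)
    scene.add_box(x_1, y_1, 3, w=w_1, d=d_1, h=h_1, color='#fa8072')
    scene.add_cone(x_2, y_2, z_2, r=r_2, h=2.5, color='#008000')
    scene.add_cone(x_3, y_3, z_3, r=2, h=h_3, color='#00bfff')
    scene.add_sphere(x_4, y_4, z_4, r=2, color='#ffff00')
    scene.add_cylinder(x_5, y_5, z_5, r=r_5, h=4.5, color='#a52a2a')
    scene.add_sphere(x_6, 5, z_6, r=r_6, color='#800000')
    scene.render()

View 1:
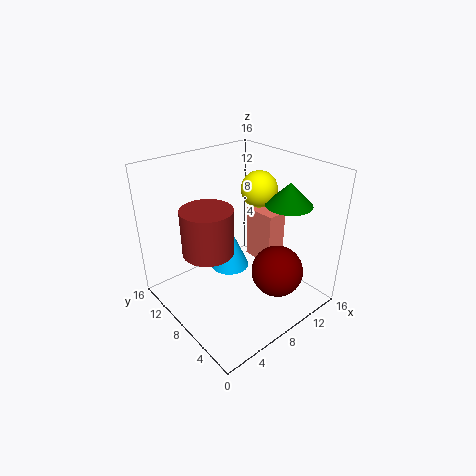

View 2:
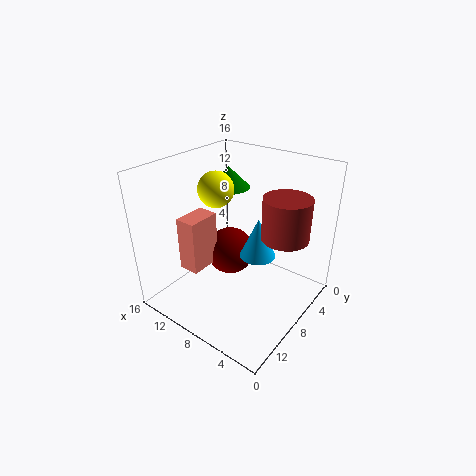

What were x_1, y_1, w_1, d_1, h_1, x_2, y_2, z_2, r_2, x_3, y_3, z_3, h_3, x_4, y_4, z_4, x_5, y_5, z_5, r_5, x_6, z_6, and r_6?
x_1 = 12
y_1 = 7
w_1 = 2.5
d_1 = 4
h_1 = 6.5
x_2 = 12
y_2 = 4.5
z_2 = 12
r_2 = 2.5
x_3 = 6
y_3 = 7
z_3 = 6
h_3 = 4.5
x_4 = 11
y_4 = 8
z_4 = 13
x_5 = 3
y_5 = 6.5
z_5 = 9
r_5 = 2.5
x_6 = 11.5
z_6 = 3.5
r_6 = 3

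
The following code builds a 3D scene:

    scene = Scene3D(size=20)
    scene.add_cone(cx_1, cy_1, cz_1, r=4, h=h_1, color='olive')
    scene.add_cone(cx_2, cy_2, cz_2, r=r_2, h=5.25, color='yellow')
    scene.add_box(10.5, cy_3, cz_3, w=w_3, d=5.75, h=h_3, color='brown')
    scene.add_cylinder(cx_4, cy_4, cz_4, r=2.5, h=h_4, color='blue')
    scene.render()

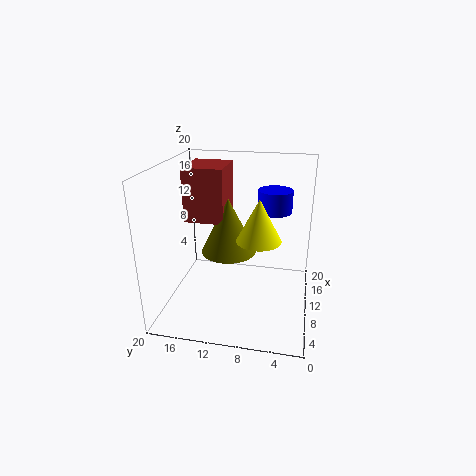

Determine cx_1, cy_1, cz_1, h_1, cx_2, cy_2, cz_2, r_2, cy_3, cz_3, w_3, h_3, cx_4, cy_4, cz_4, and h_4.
cx_1 = 11.75; cy_1 = 11.75; cz_1 = 7; h_1 = 8; cx_2 = 5.5; cy_2 = 6.5; cz_2 = 12; r_2 = 2.75; cy_3 = 12.25; cz_3 = 11.5; w_3 = 6.5; h_3 = 7.75; cx_4 = 14.75; cy_4 = 5.5; cz_4 = 12.5; h_4 = 3.25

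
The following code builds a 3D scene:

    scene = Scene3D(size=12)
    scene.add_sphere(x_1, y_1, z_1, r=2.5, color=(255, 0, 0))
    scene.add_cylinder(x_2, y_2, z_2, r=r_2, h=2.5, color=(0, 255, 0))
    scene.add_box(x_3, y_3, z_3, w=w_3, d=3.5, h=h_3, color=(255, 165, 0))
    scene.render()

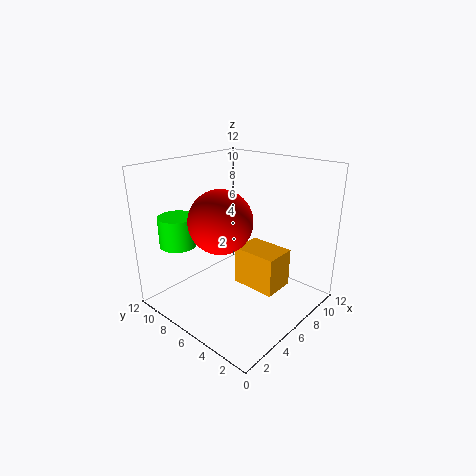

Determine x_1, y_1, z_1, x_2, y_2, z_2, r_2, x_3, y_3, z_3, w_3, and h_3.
x_1 = 4; y_1 = 6; z_1 = 8; x_2 = 2.5; y_2 = 9.5; z_2 = 5.5; r_2 = 1.5; x_3 = 4.5; y_3 = 1.5; z_3 = 3; w_3 = 2.5; h_3 = 3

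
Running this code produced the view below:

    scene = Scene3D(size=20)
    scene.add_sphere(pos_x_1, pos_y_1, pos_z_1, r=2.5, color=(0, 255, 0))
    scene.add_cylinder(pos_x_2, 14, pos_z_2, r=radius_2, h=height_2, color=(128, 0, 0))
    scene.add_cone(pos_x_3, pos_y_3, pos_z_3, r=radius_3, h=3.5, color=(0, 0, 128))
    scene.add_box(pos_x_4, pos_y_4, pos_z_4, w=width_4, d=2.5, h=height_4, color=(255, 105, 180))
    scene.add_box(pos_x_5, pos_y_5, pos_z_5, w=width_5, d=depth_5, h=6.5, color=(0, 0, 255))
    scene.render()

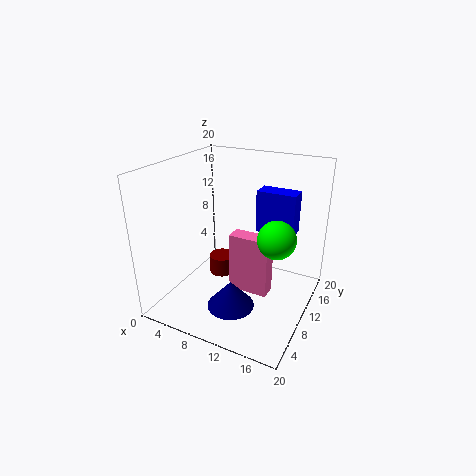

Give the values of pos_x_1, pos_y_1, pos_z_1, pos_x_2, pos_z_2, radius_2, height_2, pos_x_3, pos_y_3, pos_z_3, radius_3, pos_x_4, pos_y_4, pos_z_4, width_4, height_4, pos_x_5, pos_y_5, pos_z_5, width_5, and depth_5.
pos_x_1 = 16, pos_y_1 = 9, pos_z_1 = 11.5, pos_x_2 = 5, pos_z_2 = 1, radius_2 = 2, height_2 = 3, pos_x_3 = 12, pos_y_3 = 4, pos_z_3 = 3.5, radius_3 = 3, pos_x_4 = 8, pos_y_4 = 11, pos_z_4 = 0.5, width_4 = 6, height_4 = 9, pos_x_5 = 10, pos_y_5 = 16, pos_z_5 = 8.5, width_5 = 6, depth_5 = 3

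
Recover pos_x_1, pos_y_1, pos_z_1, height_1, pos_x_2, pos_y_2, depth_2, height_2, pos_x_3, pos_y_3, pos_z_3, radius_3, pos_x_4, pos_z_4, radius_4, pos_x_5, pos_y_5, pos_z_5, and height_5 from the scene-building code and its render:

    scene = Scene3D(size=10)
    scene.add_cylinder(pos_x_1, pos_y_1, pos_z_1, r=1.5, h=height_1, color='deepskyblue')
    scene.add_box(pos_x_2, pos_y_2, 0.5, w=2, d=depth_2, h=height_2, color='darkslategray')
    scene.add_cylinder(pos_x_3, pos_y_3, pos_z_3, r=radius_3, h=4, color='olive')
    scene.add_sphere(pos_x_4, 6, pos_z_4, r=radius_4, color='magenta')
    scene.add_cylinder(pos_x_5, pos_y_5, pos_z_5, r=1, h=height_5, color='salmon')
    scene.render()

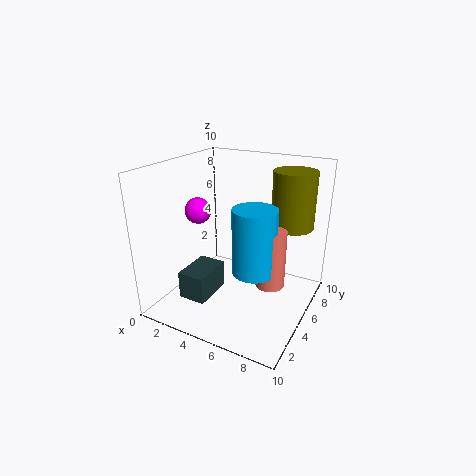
pos_x_1 = 6.5, pos_y_1 = 4.5, pos_z_1 = 3, height_1 = 4.5, pos_x_2 = 1.5, pos_y_2 = 2.5, depth_2 = 3, height_2 = 2, pos_x_3 = 8, pos_y_3 = 7.5, pos_z_3 = 5.5, radius_3 = 1.5, pos_x_4 = 1, pos_z_4 = 6, radius_4 = 1, pos_x_5 = 7.5, pos_y_5 = 5, pos_z_5 = 2, height_5 = 4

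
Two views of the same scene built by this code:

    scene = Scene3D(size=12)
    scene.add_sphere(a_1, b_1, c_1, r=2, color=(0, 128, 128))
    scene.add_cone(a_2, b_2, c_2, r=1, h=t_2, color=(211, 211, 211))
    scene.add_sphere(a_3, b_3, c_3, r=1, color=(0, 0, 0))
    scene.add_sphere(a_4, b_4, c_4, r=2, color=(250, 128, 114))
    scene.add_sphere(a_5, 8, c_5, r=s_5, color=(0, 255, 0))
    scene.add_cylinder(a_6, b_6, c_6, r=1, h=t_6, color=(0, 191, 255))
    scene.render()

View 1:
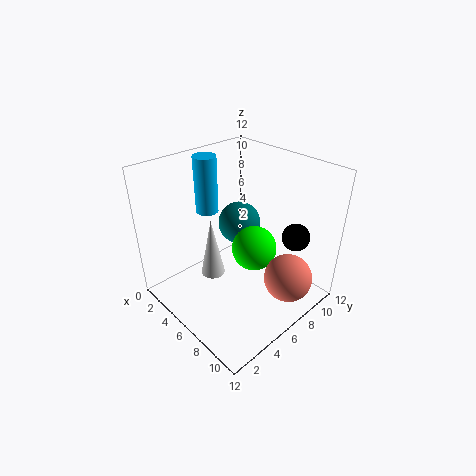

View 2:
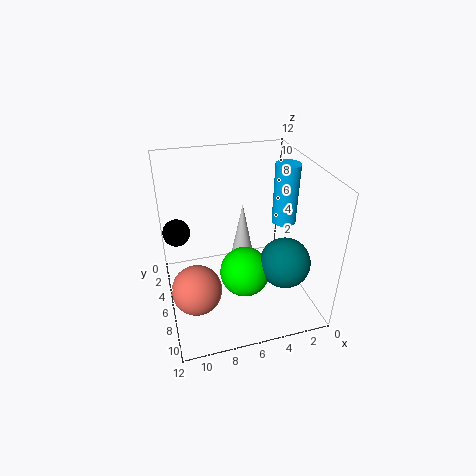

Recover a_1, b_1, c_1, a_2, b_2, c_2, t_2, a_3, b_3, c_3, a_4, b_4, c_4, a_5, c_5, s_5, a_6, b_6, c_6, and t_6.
a_1 = 3, b_1 = 9, c_1 = 5, a_2 = 5, b_2 = 4, c_2 = 3, t_2 = 5, a_3 = 11, b_3 = 7, c_3 = 8, a_4 = 10, b_4 = 8, c_4 = 3, a_5 = 6, c_5 = 4, s_5 = 2, a_6 = 2, b_6 = 6, c_6 = 7, t_6 = 5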